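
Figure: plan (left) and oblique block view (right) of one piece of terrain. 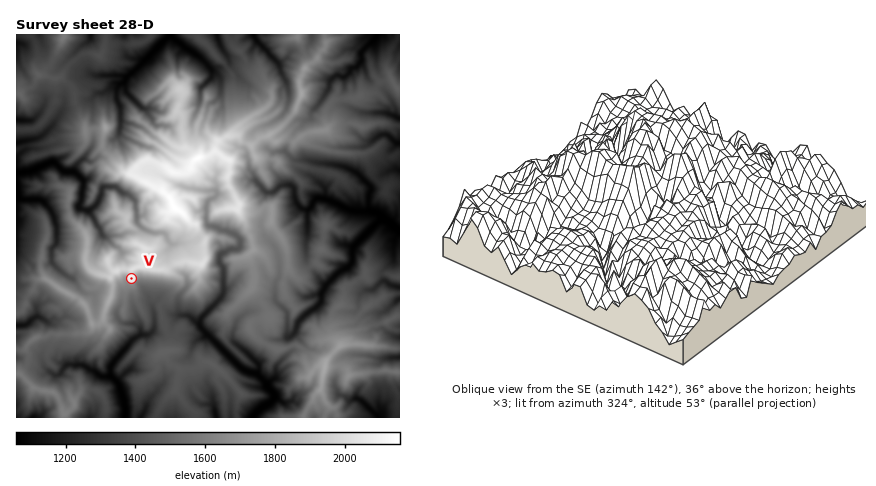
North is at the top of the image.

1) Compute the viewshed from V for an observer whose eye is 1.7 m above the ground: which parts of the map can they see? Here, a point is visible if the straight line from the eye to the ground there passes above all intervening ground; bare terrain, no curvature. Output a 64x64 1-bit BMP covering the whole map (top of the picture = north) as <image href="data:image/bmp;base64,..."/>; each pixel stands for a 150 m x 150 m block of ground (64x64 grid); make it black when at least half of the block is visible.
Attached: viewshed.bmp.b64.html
<image width="64" height="64" href="data:image/bmp;base64,Qk0+AgAAAAAAAD4AAAAoAAAAQAAAAEAAAAABAAEAAAAAAAACAAATCwAAEwsAAAIAAAAAAAAA////AAAAAAAAAEMAIB8AAAGBwQYgH4AAAUGBiCAMgAAAQ4CQLAjAAAAHAGAsHGAAAAEAcEg+IAAAABwwQ4egAAAADj5/B6AAAABHPvRD8AAAACZHzGPwAAAAJ4fcY/gAAAAf87m5/AAAAA/wY4DuAAAABfjnAP8AAADB8OYAfgAAAYX54mBYAAABjfDh4BwAAAG/wGBgAAAAAf/GMAAAAAAA/9IAAAAAAAD/yAAAAAAAAP/kAAAAAAAA//AAAAAAAADX4AAAAAAAAA8AAAAAAAAAAAAAAAAAAAAAAAAAAAAAAAAAAAAAAAAAAAAAAAAAAAAAAAAAAAAAAAAAAAAAAAAAAAAAAAAAAAAAAAAAAAAAAAAAAAAAAAAAAAAAAAAAAAAAAAAAAAAAAAAAAAAAAAAAAAAAAAAAAAAAAAAAAAAAAAAAAAAAAAAAAAAAAAAAAAAAAAAAAAAAAAAAAAAAAAAAAAAAAAAAAAAAAAAAAAAAAAAAAAAAAAAAAAAAAAAAAAAAAAAAAAAAAAAAAAAAAAAAAAAAAAAAAAAAAAAAAAAAAAAAAAAAAAAAAAAAAAAAAAAAAAAAAAAAAAAAAAAAAAAAAAAAAAAAAAAAAAAAAAAAAAAAAAAAAAAAAAAAAAAAAAAAAAAAAAAAAAAAAAAAAAAAAAAAAAAAAAAAAAAAAAAAAAAAAAAAAA=="/>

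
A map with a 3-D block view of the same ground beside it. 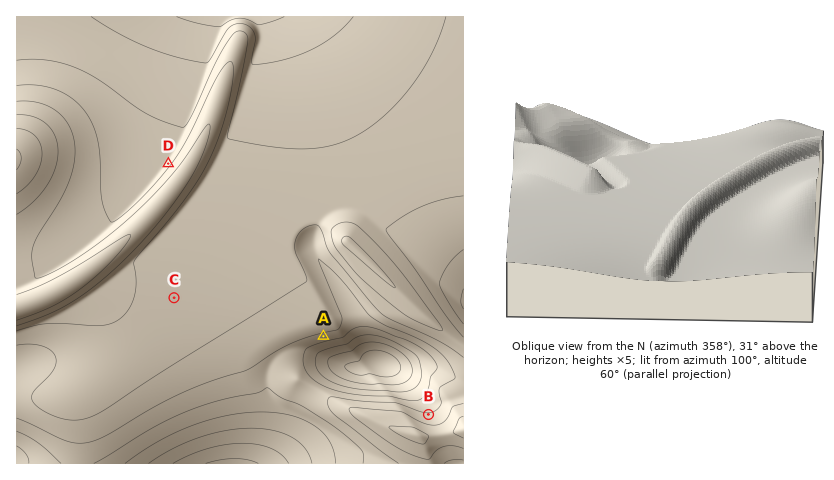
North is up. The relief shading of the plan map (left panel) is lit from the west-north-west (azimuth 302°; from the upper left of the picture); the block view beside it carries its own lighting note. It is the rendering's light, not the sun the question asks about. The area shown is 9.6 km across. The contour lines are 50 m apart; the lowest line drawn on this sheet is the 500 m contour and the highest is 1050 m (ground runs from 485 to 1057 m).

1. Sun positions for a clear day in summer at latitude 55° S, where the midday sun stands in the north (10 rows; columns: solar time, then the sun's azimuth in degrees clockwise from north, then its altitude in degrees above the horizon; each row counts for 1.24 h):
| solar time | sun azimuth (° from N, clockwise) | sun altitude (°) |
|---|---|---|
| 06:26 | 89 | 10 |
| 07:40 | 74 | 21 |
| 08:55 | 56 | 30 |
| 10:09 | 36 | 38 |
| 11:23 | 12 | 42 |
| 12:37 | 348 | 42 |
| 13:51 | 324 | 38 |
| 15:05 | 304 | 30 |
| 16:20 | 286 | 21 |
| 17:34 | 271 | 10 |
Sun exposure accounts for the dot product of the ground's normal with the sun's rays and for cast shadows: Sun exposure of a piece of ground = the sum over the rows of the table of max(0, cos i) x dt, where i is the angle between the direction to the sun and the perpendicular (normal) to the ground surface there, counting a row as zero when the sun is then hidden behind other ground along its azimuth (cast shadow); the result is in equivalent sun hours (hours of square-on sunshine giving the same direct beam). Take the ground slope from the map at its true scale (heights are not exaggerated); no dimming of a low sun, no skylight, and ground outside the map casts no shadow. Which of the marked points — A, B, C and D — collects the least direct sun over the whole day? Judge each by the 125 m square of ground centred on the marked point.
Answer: A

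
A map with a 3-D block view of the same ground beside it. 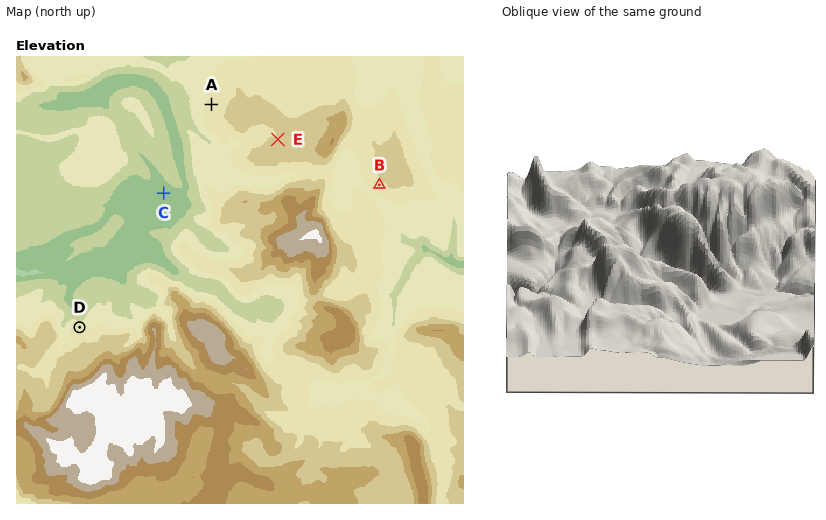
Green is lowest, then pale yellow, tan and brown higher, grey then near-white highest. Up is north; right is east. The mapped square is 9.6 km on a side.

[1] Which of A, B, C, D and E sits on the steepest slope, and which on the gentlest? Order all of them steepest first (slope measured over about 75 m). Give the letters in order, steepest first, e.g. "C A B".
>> D B A E C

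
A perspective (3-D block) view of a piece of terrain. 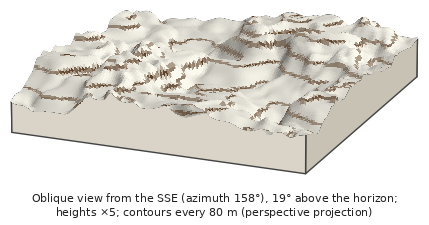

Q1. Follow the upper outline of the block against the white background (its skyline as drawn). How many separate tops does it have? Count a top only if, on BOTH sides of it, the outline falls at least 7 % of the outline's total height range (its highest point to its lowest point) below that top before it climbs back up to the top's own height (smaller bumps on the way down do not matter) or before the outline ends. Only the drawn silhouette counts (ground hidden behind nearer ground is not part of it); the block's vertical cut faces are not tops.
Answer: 3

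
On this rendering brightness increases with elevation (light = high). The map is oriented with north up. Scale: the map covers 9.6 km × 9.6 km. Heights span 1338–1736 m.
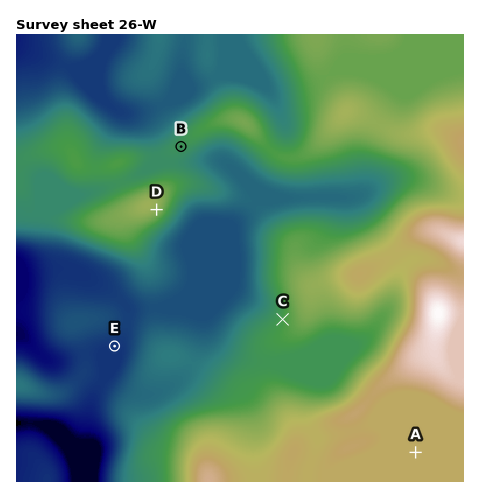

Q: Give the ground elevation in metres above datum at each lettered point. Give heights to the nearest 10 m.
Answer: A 1640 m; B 1500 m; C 1520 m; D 1570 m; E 1390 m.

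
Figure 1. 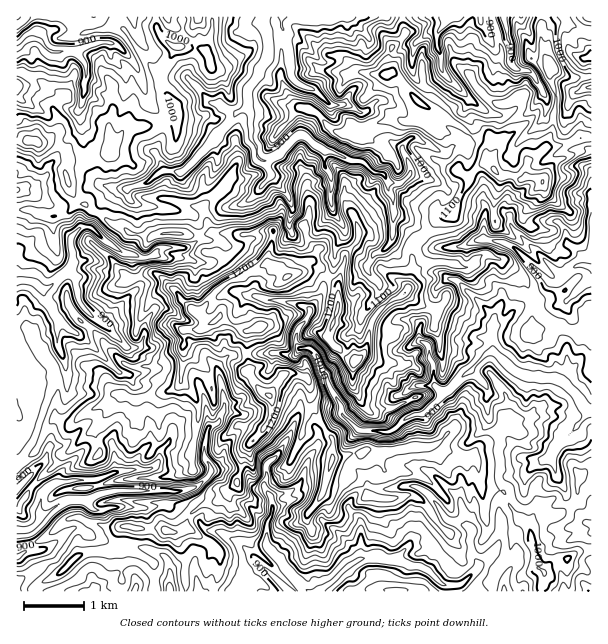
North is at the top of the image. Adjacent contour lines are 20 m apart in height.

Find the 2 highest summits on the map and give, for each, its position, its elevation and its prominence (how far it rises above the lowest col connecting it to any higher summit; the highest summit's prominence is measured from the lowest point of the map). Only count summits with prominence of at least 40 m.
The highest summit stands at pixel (260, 327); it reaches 1279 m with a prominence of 423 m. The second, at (270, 396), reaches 1264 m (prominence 70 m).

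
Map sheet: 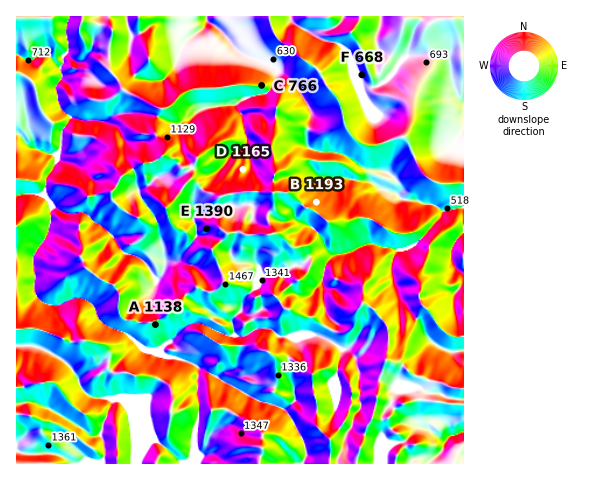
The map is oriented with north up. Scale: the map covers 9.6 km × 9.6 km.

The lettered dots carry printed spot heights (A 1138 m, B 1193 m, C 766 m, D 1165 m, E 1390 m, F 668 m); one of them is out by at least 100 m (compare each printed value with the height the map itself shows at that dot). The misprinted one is A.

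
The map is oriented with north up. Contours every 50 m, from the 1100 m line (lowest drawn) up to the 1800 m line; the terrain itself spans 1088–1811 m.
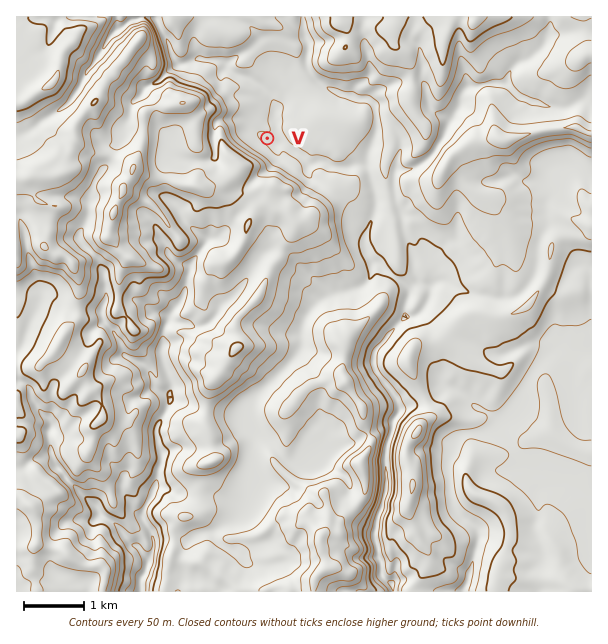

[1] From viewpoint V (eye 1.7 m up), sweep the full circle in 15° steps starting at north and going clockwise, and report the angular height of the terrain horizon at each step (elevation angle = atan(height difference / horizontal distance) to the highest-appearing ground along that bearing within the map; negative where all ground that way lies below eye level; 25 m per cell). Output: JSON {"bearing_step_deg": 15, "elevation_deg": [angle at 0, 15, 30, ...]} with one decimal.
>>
{"bearing_step_deg": 15, "elevation_deg": [3.6, 2.6, 5.5, 5.5, 3.9, 3.1, 2.7, 2.2, 0.8, 1.9, 8.2, 12.8, 14.2, 18.4, 22.4, 22.8, 21.4, 18.5, 14.7, 13.3, 13.2, 4.7, 3.8, 4.2]}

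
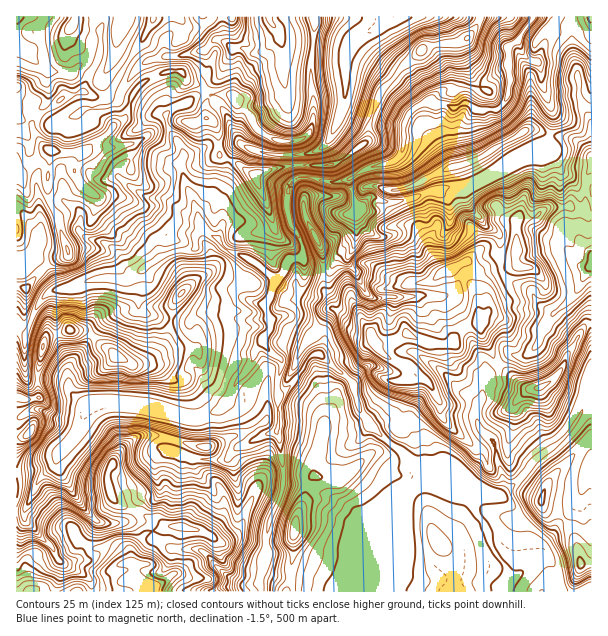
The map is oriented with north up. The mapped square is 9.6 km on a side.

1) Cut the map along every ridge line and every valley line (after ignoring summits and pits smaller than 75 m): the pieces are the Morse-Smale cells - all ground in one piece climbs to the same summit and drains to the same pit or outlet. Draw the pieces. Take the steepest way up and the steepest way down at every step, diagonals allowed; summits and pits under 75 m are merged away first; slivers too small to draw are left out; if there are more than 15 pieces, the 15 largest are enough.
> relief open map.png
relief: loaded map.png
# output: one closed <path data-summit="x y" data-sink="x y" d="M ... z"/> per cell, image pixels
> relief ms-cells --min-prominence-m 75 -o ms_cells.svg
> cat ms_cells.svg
<path data-summit="372 338" data-sink="533 17" d="M543 150l-18 4-25 16 6 15 0 18-8 8-16 6-12-8-6-14 0-8-15 0-11 5-10 0-29 10-15 0-9-4-6 0-14 15 1 23-2 12-4 4-9 1-10 16-4 2-10 0-9-3-6-10-12 1-7 14-7 6-5 17-6 9 5 14 11-3 15 2 12 6 16 14 0 7-5 9 35 30 6 26 8 13 15 15 15 10 13 16 5 4 12 1 63 25 7 0 2-2 4-12-10-36-16-19-2-17 6-12 0-6 5-7 1-9 11-9-5-5-13-27-3-52 2-5 6-4 29-6 2-2 0-43 2-3 14 0 13-10 15 0 3-2-4-12 0-24-6-12z"/><path data-summit="134 579" data-sink="533 17" d="M263 342l-7 6-4 15-16 18-8 20-10 9-17 8-10 2-39-12-30-5-18 0-14 3-4 4-8 22-18 21-5 12-17 15-12 27-3 4-7 1 1 80 243-1-1-10 7-26 2-30 15-37 0-24-3-24-3-6 0-53 5-13 0-8-10-6z"/><path data-summit="51 150" data-sink="533 17" d="M212 16l-57 0-11 23-14 18-23 40-12 0-12-6-20 6-13 12-9 5-9 8 0 4-6-5-10-2 0 205 10 10 12-31 12-11 22-4 24-10 32 2 19-15 21-12 11-3 12 0 5-4-2-7 8-11-4-15 22-25 6-12 3-14-9-7-3-26-3-6-9-7 0-9 5-12-9-9-12-4-5-5 10 2 9-3 5-5 6-14 0-4-20-19-5-2-5-6 8 2 8-2 9-4 3-4z"/><path data-summit="294 531" data-sink="533 17" d="M318 354l-6 1-5 5-15 24-14 11-1 39 3 6 3 24 0 24-15 37-2 30-7 26 1 10 126 1 17-44-1-50 1-4 15-12 2-11-22-23-15-10-15-15-8-13-6-26z"/><path data-summit="116 356" data-sink="533 17" d="M138 307l-4 5-12 0-12 6-13 12-27 35-2 22 4 6 14 13 3 2 15-5 18 0 30 5 39 12 10-2 17-8 10-9 8-20 16-18 4-15 8-7 7-14-2-8-23 1-25-7-20 0-12 9-10 0-32-8-6-2z"/><path data-summit="522 132" data-sink="533 17" d="M516 42l-8 6 2 39-2 9-4 8-6 5-12 1-9 0-10-7-15 5-6-4-11 0-9-2-9 4-13 16 0 19-1 9-5 8-8 5-21 5-20 12 6 23 4 5 10-10 6 0 9 4 15 0 29-10 10 0 11-5 22-1 17-8 28-20 28-9 6-14 3-22-11-26-2-22-4-4-9-3z"/><path data-summit="134 579" data-sink="533 17" d="M570 16l-90 0-2 8-13 16-7 3-14 0-19 5-18 14-27 30-7 22 19 8 12 2 4-8 9-10 9-4 9 2 11 0 6 4 15-5 10 7 21-1 8-10 4-12-2-39 8-6 7 12 17 11 1 16 5 10 32-1 0-12-6-24z"/><path data-summit="540 387" data-sink="533 17" d="M422 472l-2 1-2 9-11 8-5 8 1 50-17 39 1 5 173-1-2-18-6-10-9-7-7 2-17 16-9 2-20-33-2-10-14-26-2-10-13-9-28-10z"/><path data-summit="51 150" data-sink="269 17" d="M269 16l-56 0-4 6-9 4-8 2-7-3-1 2 5 5 5 2 20 19-6 18-8 7-13 2 14 6 9 10 23 0 3 6 16 15 2 9 7 7 17 7 21 0 9-6 5-12 0-30-3-23 3-22-2-3-18 0-11-2z"/><path data-summit="372 338" data-sink="591 264" d="M564 206l-18 2-13 10-14 0-2 3 0 43-2 2-24 5-11 5-2 12 3 45 17 31 11-9 18 0 11-11 3-11 11-18 19-16 6-8 9-19 6-6 0-12-26-26z"/><path data-summit="51 150" data-sink="17 17" d="M153 16l-136 0-1 101 16 9 0-4 9-8 9-5 16-13 6 0 11-5 12 6 12 0 23-40 14-18 10-21z"/><path data-summit="540 387" data-sink="533 17" d="M591 324l-9 6-10 18-4 5-4 13-8 11-17 11-17-2-22-20-12 8-1 9-5 7 0 6-6 12 0 12 4 8 13 13 3 8 0 7 8 24-4 14 13-8 29-32 16-10 10-10 24-38z"/><path data-summit="542 500" data-sink="533 17" d="M572 430l-14 14-16 10-18 20-23 20-16-1-57-24-12-1 9 7 34 13 13 9 2 10 14 26 0 6 6 13 12 15 2 6 2 3 6 0 24-21 2-10 11-11 3-7 18-18 6-11 4-18 8-10 0-18-3-6z"/><path data-summit="182 293" data-sink="533 17" d="M203 229l-7 5 0 12-2 2-26 5-21 12-8 8 0 36 8 5 32 8 10 0 12-9 20 0 25 7 23-1-4-14 6-9 5-17-24-19-25-10-9-12z"/><path data-summit="51 150" data-sink="383 17" d="M324 46l-11 1-3 22 3 23 0 30-5 12-9 6-21 0-17-7-7-7-2-9-16-15-3-6-18-2-5 2-5 11 0 9 9 7 3 6 1 23 6 6 4 2 8-13 7-2 12 6 21 5 23-2 0 10 25 2 14-3 29-22 1-15 5-10-29-11 0-43 4-11z"/>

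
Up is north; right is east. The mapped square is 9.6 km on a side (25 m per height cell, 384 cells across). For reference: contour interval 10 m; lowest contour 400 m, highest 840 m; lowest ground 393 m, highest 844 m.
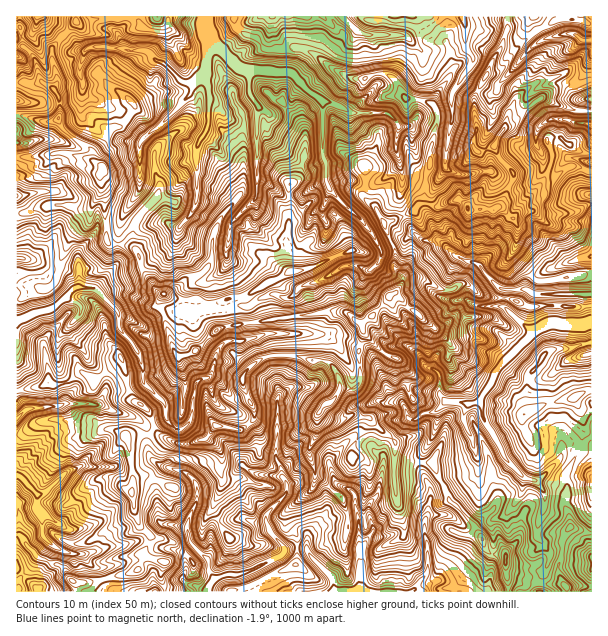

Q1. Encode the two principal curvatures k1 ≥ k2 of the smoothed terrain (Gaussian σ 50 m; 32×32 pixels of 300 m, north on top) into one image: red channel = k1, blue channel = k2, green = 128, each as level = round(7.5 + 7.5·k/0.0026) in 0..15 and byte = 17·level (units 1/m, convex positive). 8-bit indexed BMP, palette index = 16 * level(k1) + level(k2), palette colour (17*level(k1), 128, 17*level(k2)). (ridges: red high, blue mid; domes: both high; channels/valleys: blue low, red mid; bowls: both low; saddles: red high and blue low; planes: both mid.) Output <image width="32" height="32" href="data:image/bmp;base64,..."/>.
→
<image width="32" height="32" href="data:image/bmp;base64,Qk02CAAAAAAAADYEAAAoAAAAIAAAACAAAAABAAgAAAAAAAAEAAATCwAAEwsAAAABAAAAAAAAAIAAABGAAAAigAAAM4AAAESAAABVgAAAZoAAAHeAAACIgAAAmYAAAKqAAAC7gAAAzIAAAN2AAADugAAA/4AAAACAEQARgBEAIoARADOAEQBEgBEAVYARAGaAEQB3gBEAiIARAJmAEQCqgBEAu4ARAMyAEQDdgBEA7oARAP+AEQAAgCIAEYAiACKAIgAzgCIARIAiAFWAIgBmgCIAd4AiAIiAIgCZgCIAqoAiALuAIgDMgCIA3YAiAO6AIgD/gCIAAIAzABGAMwAigDMAM4AzAESAMwBVgDMAZoAzAHeAMwCIgDMAmYAzAKqAMwC7gDMAzIAzAN2AMwDugDMA/4AzAACARAARgEQAIoBEADOARABEgEQAVYBEAGaARAB3gEQAiIBEAJmARACqgEQAu4BEAMyARADdgEQA7oBEAP+ARAAAgFUAEYBVACKAVQAzgFUARIBVAFWAVQBmgFUAd4BVAIiAVQCZgFUAqoBVALuAVQDMgFUA3YBVAO6AVQD/gFUAAIBmABGAZgAigGYAM4BmAESAZgBVgGYAZoBmAHeAZgCIgGYAmYBmAKqAZgC7gGYAzIBmAN2AZgDugGYA/4BmAACAdwARgHcAIoB3ADOAdwBEgHcAVYB3AGaAdwB3gHcAiIB3AJmAdwCqgHcAu4B3AMyAdwDdgHcA7oB3AP+AdwAAgIgAEYCIACKAiAAzgIgARICIAFWAiABmgIgAd4CIAIiAiACZgIgAqoCIALuAiADMgIgA3YCIAO6AiAD/gIgAAICZABGAmQAigJkAM4CZAESAmQBVgJkAZoCZAHeAmQCIgJkAmYCZAKqAmQC7gJkAzICZAN2AmQDugJkA/4CZAACAqgARgKoAIoCqADOAqgBEgKoAVYCqAGaAqgB3gKoAiICqAJmAqgCqgKoAu4CqAMyAqgDdgKoA7oCqAP+AqgAAgLsAEYC7ACKAuwAzgLsARIC7AFWAuwBmgLsAd4C7AIiAuwCZgLsAqoC7ALuAuwDMgLsA3YC7AO6AuwD/gLsAAIDMABGAzAAigMwAM4DMAESAzABVgMwAZoDMAHeAzACIgMwAmYDMAKqAzAC7gMwAzIDMAN2AzADugMwA/4DMAACA3QARgN0AIoDdADOA3QBEgN0AVYDdAGaA3QB3gN0AiIDdAJmA3QCqgN0Au4DdAMyA3QDdgN0A7oDdAP+A3QAAgO4AEYDuACKA7gAzgO4ARIDuAFWA7gBmgO4Ad4DuAIiA7gCZgO4AqoDuALuA7gDMgO4A3YDuAO6A7gD/gO4AAID/ABGA/wAigP8AM4D/AESA/wBVgP8AZoD/AHeA/wCIgP8AmYD/AKqA/wC7gP8AzID/AN2A/wDugP8A/4D/ALZ0tee3ppWUxJOTxMTHp4e4k7WUhZWDppeGhNanpcm1lsfWhJSlt6Xp1KHFlICz2KKE1bKXl6Onh4aU15aVtobGo7HElIWVprWwsMe42KHEk6flkde3oqaGp8XHhYW3hciis4SVlrfEspDlxaaTs6aEhvWwpMaByLbHlYWVlrimtoLHlod114THkNaWhKTCx4V04aK4yIKjxZWmhaeEpnW1k5a3hqbIhbjGkbeWxeKz5sOg1KO3hbWXdZeXp5SohYWngKS1pbamo5Clx7SxkJP2kcjGoqeEx3aFp5STlKeFhpe3paOlt4SUpJTFcuiQlPaCuKejpqTHhoPVgqiXlae3hpenpaanpvX09aLWxKDW5XSThcfXxdSXw5GXqIeGl8PYt6e3lpTVoMD25sP4gKb5trXX1IDQs7TUk6iXdneXkYCBopGl59SA8PWiteeAp8b3kYCRsPeQkpKmqJenp6fG2Malt4XTkKbhsLT4dIKDgbPm15Kz07DHlnKnpoaXp3TGg8eUt9KSttXCoublhJXW9pPUo/igsNa3k4TIloSFhNijpJf4kITox9Wgo6bXx5aFldPxsLCw6JOlhITZ1sOkyLOFt7Dikud2xfXUsZKDhHWF1sPT0veEo5LGg5N0hIOBxJHnkJPmpXeGhJS219fHxufWxdP4pOXx4ZDWtcW1uLiSo6GjtdX4paamt7WTgpWXpJPp14Ow0PPj4ZGRgoKol7eUppWW1YS2pZSGlrfWsZDWgKP3paXGxaDGpcXX2IOFt3OWk8aWhYXGkaaXlpXF9uDzwNSVloCAs/eFhoODhpaWpLXGt5iFhMewx5aXlrWT57Dwk7KCpJWU5ZWTlqaWl3Wns5W2hZOQp/LRpKa3s8DlgPekxpSUt6TXpNa2pqa4t5W2lpLHt7OD5+CAx7X08JD3ppW31ubXx6anlZXGlJNzlrinkramxJOX+aDE1sGA1qaXhLeDx7WFtoWndYSGl5WmyLeB1ZWUhJfnkMi3xYC4uKeix7HAoZLXpqW2xcO3taa3lYHnp4SVlteQpqfU0dantcGlwZTo1nSUtJXFpZPEpYS2lJDlx4Knx4KGqNPhhLfpsJXkgebDxpHW1sPGteeEh4a32JDGk5XXknO3tMJxoJDUgveA94LXxoDQ8oR11nSWl7iXpoSlprWz6KWCk5XT9+fV1YD2cre156WRx7a3kriXl6aUlIW3lKWEg4Wn5/fVt2SmosTFs7amtraxtKaSybeVg6LHhaaVpZWFt8Z1hZWVhoe3cPaSs6a0xealtpOwsJOExsaFhabHp6iXh5WFhYWWl5aVtLayobKw1oSmyba1uLbXlIWmt5aGh5eWo8bGtpeHlYaV15XW0+c="/>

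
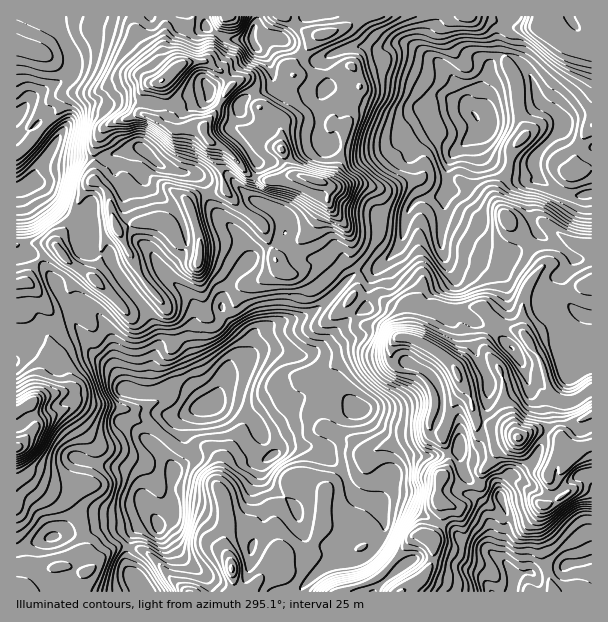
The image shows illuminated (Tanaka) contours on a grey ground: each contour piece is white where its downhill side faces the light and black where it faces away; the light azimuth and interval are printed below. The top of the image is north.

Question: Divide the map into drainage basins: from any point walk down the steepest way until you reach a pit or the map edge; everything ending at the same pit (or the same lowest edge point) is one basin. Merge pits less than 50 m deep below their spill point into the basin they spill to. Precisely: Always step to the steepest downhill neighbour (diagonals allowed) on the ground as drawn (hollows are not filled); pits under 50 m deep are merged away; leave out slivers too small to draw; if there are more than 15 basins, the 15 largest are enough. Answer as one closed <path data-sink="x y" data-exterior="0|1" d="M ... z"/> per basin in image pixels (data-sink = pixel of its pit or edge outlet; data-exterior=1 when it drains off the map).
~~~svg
<path data-sink="476 116" data-exterior="0" d="M591 16l-304 0 13 14 16 6-26 32-1 3 3 4-6 6-6 15-13 18-8-7-5-17-9-10-9 2-8 8-10 18-14 20 4 12 20 12-6 10 0 12 4 15-32 9-6 6 6 17-24 9 5 9 7 7 16 2 2 3-2 19 4 18 2 21 6 9 9 1 13-8 6-18 7-9 13-2 20-13-1-9 17-13 19-19 6-13 10-13 3 8 17 21 3 12-2 20 6 7 4 9-2 9-9 12-1 8 12 16 23 4 15 9-7 13 1 13 9 7 16 3 11 10 6 13 0 12-4 11 0 7 7 6 8 0-1 9 4 11 0 15-6 10 20 10 18-1 2-15 11-10 5-12 33-17 9 0 17 6 3 3-1 9-11 21 0 8 12 17 32-17z"/><path data-sink="210 405" data-exterior="0" d="M329 202l-5 5-11 21-19 19-17 13 1 9-20 13-13 2-7 9-6 18-13 8-9-1-6-9-2-21-4-18 2-19-2-3-16-2-7-7-6-12-7-5-28 1-16 7 21 43 11 14-18 15-9 5-33-31-7-4-18 26-12 6-9-1-2 15 8 24 0 9 6-1 8 7 4 14 0 16-6 5-21 5-13 8 6 11 2 10-20 23 1 143 6 0 16-18 17-8 7-1 18 7 7 0-4-5 1-27-7-25-15-17-28-14-15-17 1-3 6 10 23 12 15 1 20-4 9-34-20-32-6-7-4 0 13-8 49 7 9 11 20 8 22 20 12 3 14-5 13 9 2 4-1 27 7 17 2 24 26-1 17 9 8 13 0 10-21 24-4 8 0 2 92 0 3-3 18-5 12-6 8-6 31-37 7 0 10 4 9-20 0-15-4-9 1-12 9-16 0-15-4-11 0-7-14-8 0-7 4-11 0-12-6-13-6-7-9-4-12-2-9-7-1-13 7-12-15-10-23-4-11-13-1-8 8-12 4-12-4-9-6-7 2-20-3-12-17-21z"/><path data-sink="158 525" data-exterior="0" d="M83 402l-6 0-13 8 4 0 6 7 20 32-9 34-28 4-12-3-16-10-3 0 13 13 24 11 15 17 7 25-1 27 5 4 21-21 6-3 13 0 14 3 9 6 14 17 20 19 48 0-2-26-8-17 2-37-3-15-6-11 1-27-2-4-13-9-14 5-12-3-22-20-20-8-9-11-36-5z"/><path data-sink="513 578" data-exterior="0" d="M540 432l-13 1-29 15-5 13-11 10-2 15-18 1-22-8-2 16 4 9 0 15-9 17-1 28-8 12-20 16 188-1 0-111-4 0-25 16-3 0-12-17 0-8 11-21 1-9-3-3z"/><path data-sink="29 185" data-exterior="0" d="M141 76l-27 6-18 10-15 0-13 4-8 14-20 22-19 19-5 2 1 130 7 0 4-4 4-12 24-21 4-9 13-16 12-32 9-9 0-30 9-21 13-8 22-7 14 2 7 5 5-4 4-6 0-12-5-15-2-2-11 0z"/><path data-sink="146 152" data-exterior="0" d="M143 114l-36 12-4 3-9 21 0 30 14 12 7 33 2 4 3 0 14-6 28-1 11 7 21-7-6-19 9-7 29-7-4-15 0-12 6-10-18-10-5-7-2-8-15 0-12 3z"/><path data-sink="17 117" data-exterior="1" d="M105 26l-40 2-6 3-18 21-25-5 1 105 4-1 19-19 20-22 8-14 13-4 15 0 18-10 21-6 6 0 14 8 6-2 3-4-33-44z"/><path data-sink="255 47" data-exterior="0" d="M285 16l-58 0-15 25-1 12-5 7 9 8 7 4 9 13 14-5 9 10 5 17 7 7 6-6 14-27 6-6-3-4 1-3 26-32-16-6z"/><path data-sink="210 92" data-exterior="0" d="M206 61l-20 1-10 6-14 13 6 18 0 12-6 11 9 6 6 2 11-3 16 0 28-41-10-14z"/><path data-sink="146 591" data-exterior="1" d="M129 547l-13 0-6 3-23 22-9 4-6 6-2 9 116 0-20-18-14-17-9-6z"/>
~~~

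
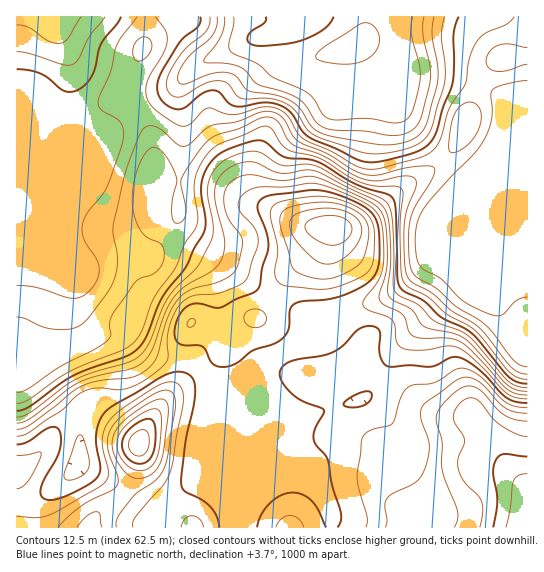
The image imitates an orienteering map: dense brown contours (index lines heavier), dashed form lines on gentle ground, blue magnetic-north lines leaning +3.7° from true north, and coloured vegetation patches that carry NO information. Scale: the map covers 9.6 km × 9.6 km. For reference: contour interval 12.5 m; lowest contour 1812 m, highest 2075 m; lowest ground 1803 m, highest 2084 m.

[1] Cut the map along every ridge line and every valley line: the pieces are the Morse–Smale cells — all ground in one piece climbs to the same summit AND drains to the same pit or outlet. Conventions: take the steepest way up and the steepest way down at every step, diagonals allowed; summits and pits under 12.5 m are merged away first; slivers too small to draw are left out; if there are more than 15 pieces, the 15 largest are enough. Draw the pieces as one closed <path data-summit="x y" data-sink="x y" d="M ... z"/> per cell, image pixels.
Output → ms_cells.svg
<path data-summit="333 229" data-sink="303 17" d="M281 32l-32 8-46 21-20 18-4 10 0 10 5 24-5 52 0 42-11 16 17 11 41 21 25 22 5 11 0 19-29 26-8 14-16 14 16 24 10 11 4 8 1 9 2-17 23-40 8-7 38-19 17-21 22-8-13-44 1-38 14-1 17-7 39-33 31-19 10-8-38-42-18-30-37 4-28-12-33-8-6-6-4-14-2-12z"/><path data-summit="139 443" data-sink="57 17" d="M145 16l-129 1 0 333 13 2 14 7 25 34 10 10 16 1 45 39 16-29 14-19 32-24-12-12-24-2-16-6-26-20-18 2-14-5-14-17-4-34-9-12 7 3 8 0 24-11 18-4 26 4 6-4 15-20-12-12-5-15 0-17 2-12-1-36-7-16-20-32 4-16 15-32z"/><path data-summit="527 527" data-sink="303 17" d="M343 312l-21 7-17 21-38 19-8 7-23 40-3 27-2 6 44 24 32 13 9 9 13 24 4 19 194 0 0-38-20-24-14-25-18-26-5-2-7 3-17 0-9-3-18-9-14-13-15-10-27-13-9 0 9-14 2-12-14-16z"/><path data-summit="527 527" data-sink="525 142" d="M489 183l-3 0-47 39-8 16-2 20-2 5-22 22-24 15-24 7-13 6 7 13 14 16-2 12-9 14 9 0 27 13 15 10 14 13 18 9 9 3 17 0 10-3 15 20 16 29 21 25 2 6 1-151-7-4-13-16-24-37 0-7 26-27 18-12-19-37-11-13z"/><path data-summit="139 443" data-sink="303 17" d="M23 351l-7 0 1 177 12-1 0-12 4-10 36-29 10-12 43 25 37 31 19-25 41-33 13-24 1-24-4-8-10-11-17-23-33 23-14 19-16 29-45-39-16-1-10-10-25-34z"/><path data-summit="139 443" data-sink="303 17" d="M395 16l-249 0-2 29-15 32-4 16 20 32 7 16 1 36-2 12 0 17 8 19 7 7 3 0 10-15 0-42 5-40-5-46 4-10 12-12 54-27 25-5 11-6-6 6-2 6 6 26 6 6 33 8 28 12 37-4 6-8 6-23z"/><path data-summit="333 229" data-sink="57 17" d="M169 233l-22 24-26-4-18 4-24 11-12-1 6 10 3 30 4 10 11 11 14 5 18-2 26 20 16 6 24 2 13 13 17-15 8-14 29-26 0-19-5-11-25-22-41-21z"/><path data-summit="333 229" data-sink="525 142" d="M443 161l-41 27-39 33-17 7-14 1-1 38 14 45 36-12 24-15 22-22 2-5 2-20 8-16 38-31-10-6z"/><path data-summit="503 58" data-sink="303 17" d="M527 16l-130 0 2 42-6 21 9-3 40 1 20 3 16 5 11-18 12-8 27-4z"/><path data-summit="290 527" data-sink="303 17" d="M233 440l-4 2-8 15-1 10 15 30 3 31 94-1-3-18-13-24-9-9-32-13z"/><path data-summit="90 527" data-sink="303 17" d="M79 464l-10 12-36 29-4 10 1 13 129-1 1-6-38-32z"/><path data-summit="466 123" data-sink="525 142" d="M479 85l-15 44-8 16-13 16 31 30 4 0 22-26 24-23-3-17-6-16-18-16z"/><path data-summit="466 123" data-sink="303 17" d="M419 76l-21 1-5 4-5 9 17 29 38 41 13-15 8-16 15-43-24-7z"/><path data-summit="193 527" data-sink="303 17" d="M219 460l-9 11-15 9-20 18-12 16-4 9 0 5 78-1-2-30-14-26z"/><path data-summit="139 443" data-sink="525 142" d="M527 240l-17 11-26 27 0 7 11 17 17 25 14 14 2 0z"/>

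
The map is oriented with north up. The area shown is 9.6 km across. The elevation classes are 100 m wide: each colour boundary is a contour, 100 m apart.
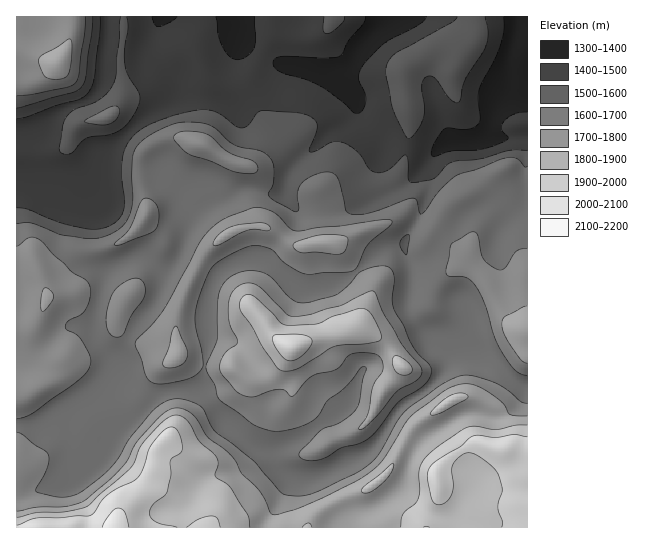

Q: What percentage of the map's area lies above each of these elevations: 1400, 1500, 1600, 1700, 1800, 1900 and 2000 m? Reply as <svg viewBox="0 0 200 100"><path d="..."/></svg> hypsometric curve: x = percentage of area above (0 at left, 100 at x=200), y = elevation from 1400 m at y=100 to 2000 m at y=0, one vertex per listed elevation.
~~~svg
<svg viewBox="0 0 200 100"><path d="M191 100l-33-17-19-16-56-17-41-17-20-16-14-17"/></svg>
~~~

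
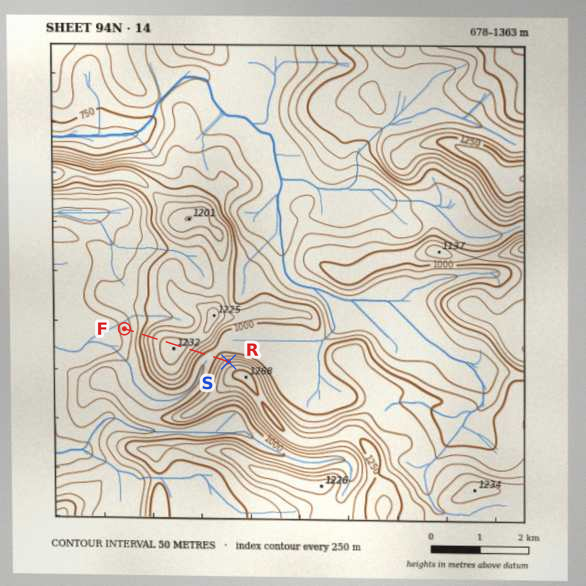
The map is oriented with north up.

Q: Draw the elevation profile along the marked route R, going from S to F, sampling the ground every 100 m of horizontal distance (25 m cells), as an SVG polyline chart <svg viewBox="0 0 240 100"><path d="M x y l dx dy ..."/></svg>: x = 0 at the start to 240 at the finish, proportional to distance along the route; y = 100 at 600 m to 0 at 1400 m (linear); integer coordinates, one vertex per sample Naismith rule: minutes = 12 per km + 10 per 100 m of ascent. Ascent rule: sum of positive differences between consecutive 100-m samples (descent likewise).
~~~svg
<svg viewBox="0 0 240 100"><path d="M0 33l11 5 11 7 10 6 11 3 11-2 11-6 11-8 10-7 11-6 11-3 11-1 11 0 10 1 11 2 11 3 11 3 11 6 10 8 11 8 11 7 11 4 11 3 2 0"/></svg>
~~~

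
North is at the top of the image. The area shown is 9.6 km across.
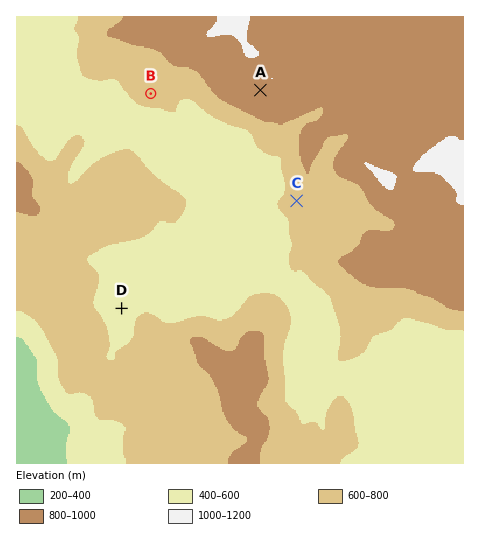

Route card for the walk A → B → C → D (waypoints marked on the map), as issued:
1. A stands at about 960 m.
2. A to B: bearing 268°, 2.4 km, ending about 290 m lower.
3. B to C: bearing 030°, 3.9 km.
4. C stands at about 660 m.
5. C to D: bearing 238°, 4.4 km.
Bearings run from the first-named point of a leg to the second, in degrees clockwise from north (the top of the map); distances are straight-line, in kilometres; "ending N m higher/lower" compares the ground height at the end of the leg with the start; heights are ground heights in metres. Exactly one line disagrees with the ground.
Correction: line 3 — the bearing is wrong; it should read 126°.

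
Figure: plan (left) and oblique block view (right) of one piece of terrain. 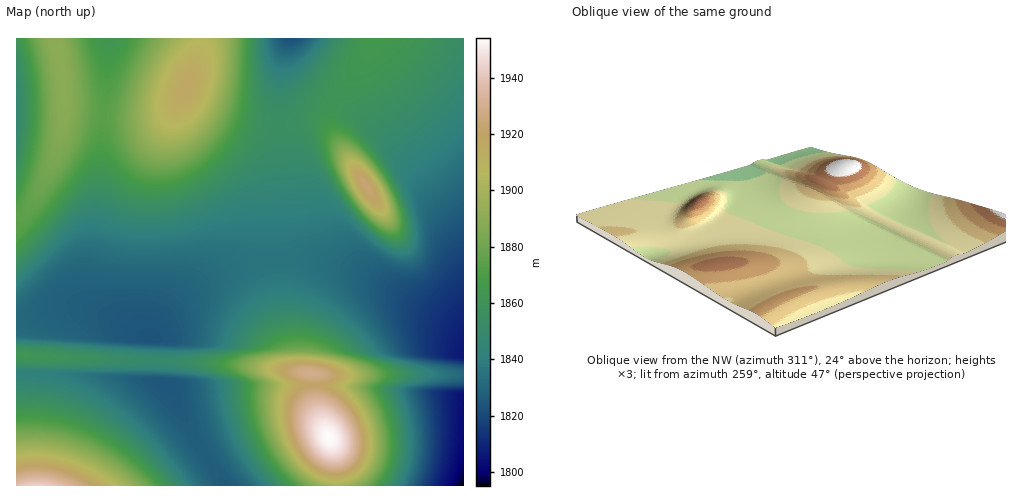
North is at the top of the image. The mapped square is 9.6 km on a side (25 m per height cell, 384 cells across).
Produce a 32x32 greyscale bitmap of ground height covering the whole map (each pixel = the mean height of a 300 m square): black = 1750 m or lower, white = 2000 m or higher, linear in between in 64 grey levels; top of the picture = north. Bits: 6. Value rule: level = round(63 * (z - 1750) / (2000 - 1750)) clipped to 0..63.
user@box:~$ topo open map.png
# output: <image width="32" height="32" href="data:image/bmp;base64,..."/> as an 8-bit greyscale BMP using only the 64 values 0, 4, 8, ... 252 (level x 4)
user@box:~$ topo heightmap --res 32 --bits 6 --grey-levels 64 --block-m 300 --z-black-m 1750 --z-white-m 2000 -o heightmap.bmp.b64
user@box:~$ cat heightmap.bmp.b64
<image width="32" height="32" href="data:image/bmp;base64,Qk02CAAAAAAAADYEAAAoAAAAIAAAACAAAAABAAgAAAAAAAAEAAATCwAAEwsAAAABAAAAAAAAAAAAAAEBAQACAgIAAwMDAAQEBAAFBQUABgYGAAcHBwAICAgACQkJAAoKCgALCwsADAwMAA0NDQAODg4ADw8PABAQEAAREREAEhISABMTEwAUFBQAFRUVABYWFgAXFxcAGBgYABkZGQAaGhoAGxsbABwcHAAdHR0AHh4eAB8fHwAgICAAISEhACIiIgAjIyMAJCQkACUlJQAmJiYAJycnACgoKAApKSkAKioqACsrKwAsLCwALS0tAC4uLgAvLy8AMDAwADExMQAyMjIAMzMzADQ0NAA1NTUANjY2ADc3NwA4ODgAOTk5ADo6OgA7OzsAPDw8AD09PQA+Pj4APz8/AEBAQABBQUEAQkJCAENDQwBEREQARUVFAEZGRgBHR0cASEhIAElJSQBKSkoAS0tLAExMTABNTU0ATk5OAE9PTwBQUFAAUVFRAFJSUgBTU1MAVFRUAFVVVQBWVlYAV1dXAFhYWABZWVkAWlpaAFtbWwBcXFwAXV1dAF5eXgBfX18AYGBgAGFhYQBiYmIAY2NjAGRkZABlZWUAZmZmAGdnZwBoaGgAaWlpAGpqagBra2sAbGxsAG1tbQBubm4Ab29vAHBwcABxcXEAcnJyAHNzcwB0dHQAdXV1AHZ2dgB3d3cAeHh4AHl5eQB6enoAe3t7AHx8fAB9fX0Afn5+AH9/fwCAgIAAgYGBAIKCggCDg4MAhISEAIWFhQCGhoYAh4eHAIiIiACJiYkAioqKAIuLiwCMjIwAjY2NAI6OjgCPj48AkJCQAJGRkQCSkpIAk5OTAJSUlACVlZUAlpaWAJeXlwCYmJgAmZmZAJqamgCbm5sAnJycAJ2dnQCenp4An5+fAKCgoAChoaEAoqKiAKOjowCkpKQApaWlAKampgCnp6cAqKioAKmpqQCqqqoAq6urAKysrACtra0Arq6uAK+vrwCwsLAAsbGxALKysgCzs7MAtLS0ALW1tQC2trYAt7e3ALi4uAC5ubkAurq6ALu7uwC8vLwAvb29AL6+vgC/v78AwMDAAMHBwQDCwsIAw8PDAMTExADFxcUAxsbGAMfHxwDIyMgAycnJAMrKygDLy8sAzMzMAM3NzQDOzs4Az8/PANDQ0ADR0dEA0tLSANPT0wDU1NQA1dXVANbW1gDX19cA2NjYANnZ2QDa2toA29vbANzc3ADd3d0A3t7eAN/f3wDg4OAA4eHhAOLi4gDj4+MA5OTkAOXl5QDm5uYA5+fnAOjo6ADp6ekA6urqAOvr6wDs7OwA7e3tAO7u7gDv7+8A8PDwAPHx8QDy8vIA8/PzAPT09AD19fUA9vb2APf39wD4+PgA+fn5APr6+gD7+/sA/Pz8AP39/QD+/v4A////ALi8uLSspJyUiHxwYFhQTFBUXGh4jJigoJSEcGBQRDgwqKyopJyYkIR8cGRYUExQVFxoeIygsLi0qJB8ZFRIPDSYmJiUkIiAeGxkXFRQTFBYYHCEmLDAyMSwmIBoWEg8NIiIiISAfHRsZFxUUExQVFxoeJCkuMjMxLCYgGhYSEA4fHx8eHRwaGBcVFBMTFBUYHCAlKi8yMi8rJR8aFRIQDhwcHBsaGRgWFRQTExMUFhkdISYrLjAvLSgjHRgVEg8OGhoZGRgXFhUUExMTExQWGR0hJiksLSwpJSAbFxQREA4YGBcXFhYVFBQTExMUFRgaHiImKSssKygkIR0aFxUUExkZGRkZGBgYGBgYGBkaHB8iJSgrLCsqJyMgHBoXFRQTHBsbGxoZGRgYFxcXGBgaHB4gIiMkIyEeGxgWFBIQDw8WFhYVFRQUExMTExMUFRYYGhwdHh4dHBoYFhQSERAPDxQUFBQTExMTExMTExQUFhcYGhsbGxoZGBYUExIREBAPFBQUFBMTExMTExMTFBQVFhcYGRkZGBcWFRQTEhEQEA8VFBQUExMTExMTExQUFBUWFhcXFxcWFhUUExMSEREQEBYVFBQUFBQUFBQUFBQUFRUWFhYWFhYVFBQTExISEREQGBYVFBQUFBQUFBQUFRUVFRUWFhYVFRUUFBQTFBMSEREbGBYVFRUVFRUVFRUVFRUVFhYWFhUVFRUUFBUXFRMSER0bGBcWFhYWFhYWFhYWFhYWFhYWFhYVFRUXGxsXFBMSHx0bGBcXFxcYGBgXFxcWFhYWFhYWFhYWGB0iHhcUExMfHx0aGRgYGRkZGRkYGBcXFxcXFxcXFxgdJSYeFxQUEx8gHxwaGRoaGxsbGxoZGRgYGBgYFxcYHCUqJhsWFRQUHiAgHhwbGxwdHh4dHBsaGRkYGBgYGBohKiohGRYWFRQdICEgHhwdHh8gICAeHRwaGhkZGRkZHSUpJBwYFxYWFRwfIiEfHh4fISIjIiEfHRwaGhoaGhsfJSQeGRgXFxYWGx8iIiAfHyAiJCUlJCIfHRsaGhoaHB8hHhsZGRgYFxYaHiIjIR8fISMlJycmJCEeHBsaGhscHh0bGhoZGRgYFxoeIiMiIB8hIyYoKSgmIx8dGxoaGxwcHBsbGhoZGRgYGh4iIyIgHyAjJigpKSckIB0bGhobGxwcHBsbGhoZGRgaHiIjIiAfICIlKCkqKCUhHRoZGRobHBwcHBsbGxoZGRsfIiMhHx4fISQnKSopJiIdGRcXGBobHBwcHBwbGhoZHCAjIyEeHR4gIyUoKSgmIh0ZFhUXGRscHR0cHBwbGhodISMjIB4dHR8hJCYnJyYiHhgVExQXGRsdHR0cHBsbGg="/>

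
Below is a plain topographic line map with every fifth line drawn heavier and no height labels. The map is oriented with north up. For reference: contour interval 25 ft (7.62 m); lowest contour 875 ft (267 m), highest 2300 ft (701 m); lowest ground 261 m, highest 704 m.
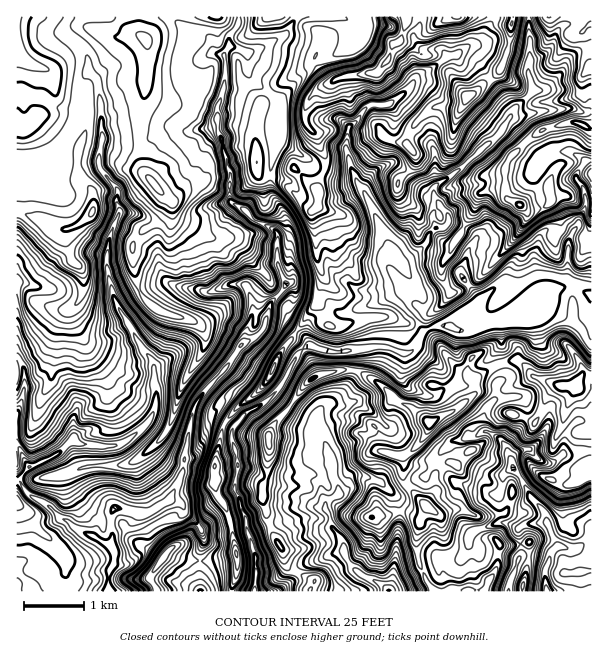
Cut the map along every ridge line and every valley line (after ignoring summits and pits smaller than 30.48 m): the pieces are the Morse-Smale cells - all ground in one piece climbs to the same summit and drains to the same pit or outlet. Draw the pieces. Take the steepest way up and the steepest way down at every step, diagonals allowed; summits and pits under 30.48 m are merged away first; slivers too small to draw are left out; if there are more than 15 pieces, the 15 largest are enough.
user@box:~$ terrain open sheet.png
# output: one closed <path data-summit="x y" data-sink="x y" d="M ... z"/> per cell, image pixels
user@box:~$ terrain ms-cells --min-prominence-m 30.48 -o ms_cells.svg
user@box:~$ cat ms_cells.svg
<path data-summit="153 183" data-sink="108 591" d="M239 16l-170 0-5 10 2 7 16 14 6 12 2 13-10 12-4 38-18 30-11 12-17 8-14-1 0 185 6 7 3 14-1 18-8 18 0 33 13 20 4 0 20-9 19-17 6 4 21 2 20-1 16-11 17-18 5-21-3-11 0-19-18-26-18-31 2-7 20-11 24-7 25 6 9 0 6 3 8 0 16-8 15 0 5 6 5 13-1 15 14 2 6-20 14-15-9-22 0-30-4-4-18-7-10-12-15-9 0-28-2-5-5-25-6-15 0-21 7-20 0-34 5-6 0-9 9-14z"/><path data-summit="458 17" data-sink="108 591" d="M494 16l-254 1-2 7-9 14 0 9-5 6 2 19-2 15-7 20 0 21 6 15 5 25 2 5 0 28 15 9 10 12 18 7 4 4 0 30 9 22-14 15-6 15 1 4 17 3 15 10 12 14 19 6 14 0 36-6 27 8 9-7 5-12 8-7 15-3 12 5 15 0 41-16 14-12-2-6-15-14-8 1-22 18-1-4-14-16-4-9 4-8 4-12 8-15-8-8-20-8 0-6-6-6-9-17 3-6-2-34-5-8-30-14-3-4 0-12-6-10 14-10 18-21 10-5 15-12 9-1 9-7 15-6 13-21z"/><path data-summit="549 17" data-sink="108 591" d="M591 16l-62 1 0 60 3 7-2 11-16 15-17 28-36 31-27 19 0 9 14 18 0 6 20 8 8 8-8 15-8 21 19 28 25-19 8 1 12 13 3 5 9-7 5-6-6-18 0-18 3-4 2-11 11-8 7 3 11 10 15-32 2-12-2-7-7-11 0-7 8-11 7-3z"/><path data-summit="458 17" data-sink="108 591" d="M170 283l-23 5-29 15 0 5 18 31 18 26 0 19 3 11-1 12-6 13-15 14-16 11-20 1-21-2-6-4-19 17-20 9-7-2-6-14-4-3 0 33 4 2 5 9 5 5 20 10 10 12 6 2 15 12 11 3 18 11 2-1 0-11 14-8 9-14 14 0 21-14 14-30 3-30 6-27 5-10 30-35 12-19 15-10 10-11-1-6-12-2 1-15-5-13-5-6-15 0-16 8-8 0z"/><path data-summit="576 386" data-sink="546 591" d="M534 376l-28 14-9 0-3 9-6 6-6 12 2 14-8 5-23 4-17 18-8 13 6 5 2 13-8 11-2 6 1 1-7 14-4 28 5 20 13 23 74-1 2-9 12-28-4-18 2-8-16-9-5-16 0-11 3-4 3-15 8-5 17 29 14 15 6 19 8 16 18 1 16-9 0-105-11-1-16-13 1-13 11-21-14 0z"/><path data-summit="576 386" data-sink="389 591" d="M353 370l-29 3-13 6-9 8-13 21-13 14-8 13 0 36-6 17 0 12 10 34 11 17 0 6 5 10 26 15-4 8 1 2 121 0 1-2-6-8-9-22-2-24 4-15 7-14-9-10-10-10-9 6-6 0-12-11-16-6-14 2-3 8-9 7-7-17-1-17-5-13-6-9 0-5 9-6 13-5 12 0 15 11 9-4 4-3 0-3-10-10-16-10-8 2-20 0 5-2 13-13 6-11z"/><path data-summit="512 23" data-sink="108 591" d="M528 16l-33 0-15 26-15 6-9 7-9 1-15 12-10 5-18 21-14 10 6 10 0 12 3 4 33 16 2 6 0 24 3 10 24-17 36-31 17-28 16-15 2-11-3-7 1-39z"/><path data-summit="576 386" data-sink="108 591" d="M575 286l-33 3-30 25-10 6 0 22-3 8 0 9 5 16-6 8-2 6 10 1 27-14 30 10 13-1-11 26 0 9 16 13 10 0 1-137z"/><path data-summit="429 422" data-sink="108 591" d="M501 319l-30 11-15 0-12-5-15 3-8 7-5 12-9 7-27-8-23 3-3 2 0 20 5 1 21 12 13 14 17 8 21 16 24-12 22-19 19-2 2-6 6-8-5-16 0-9 3-8z"/><path data-summit="17 56" data-sink="108 591" d="M68 16l-52 1 1 153 13 2 17-8 11-12 18-30 4-38 10-12-5-21-21-21z"/><path data-summit="576 386" data-sink="254 591" d="M303 350l-7 6-16 31-16 16-15 7-17 19 0 12 6 20-3 30 11 25 1 15 9 26-1 35 54 0 5-10-26-15-5-10 0-6-11-17-10-34 0-12 6-17 0-36 8-13 13-14 13-21 14-10-4-15z"/><path data-summit="429 422" data-sink="389 591" d="M359 372l-5 0-8 17-13 13-5 2 20 0 8-2 16 10 10 10 0 3-4 3-9 4-15-11-12 0-13 5-9 6 0 5 6 9 5 13 1 17 7 17 9-7 2-7 4-3 11 0 13 5 12 11 9 1 9-7-5-7 0-23 19-16 8-17-20-17-17-8-13-14z"/><path data-summit="17 501" data-sink="108 591" d="M20 481l-4 1 0 109 92 1 1-20 6-14-3-12-20-11-11-3-15-12-6-2-10-12-20-10z"/><path data-summit="458 17" data-sink="546 591" d="M513 468l-8 5-3 15-3 4 0 11 5 16 16 9-2 8 4 18-12 28-2 9 83 1 1-52-16 8-18-1-8-16-6-19-14-15z"/><path data-summit="162 558" data-sink="108 591" d="M174 500l-6 0-24 14-9-2-9 14-14 8 0 14 3 10-6 14 1 20 46 0 1-2-7-12 20-28 15 9 15 1 0-11 4-4-2-14-3-6-15-13-2-6z"/>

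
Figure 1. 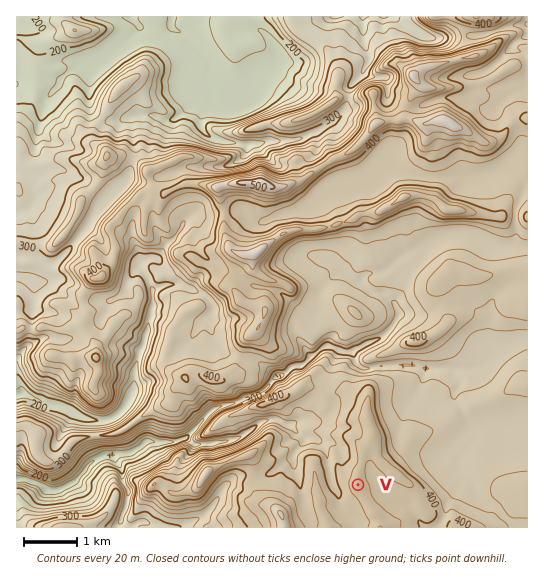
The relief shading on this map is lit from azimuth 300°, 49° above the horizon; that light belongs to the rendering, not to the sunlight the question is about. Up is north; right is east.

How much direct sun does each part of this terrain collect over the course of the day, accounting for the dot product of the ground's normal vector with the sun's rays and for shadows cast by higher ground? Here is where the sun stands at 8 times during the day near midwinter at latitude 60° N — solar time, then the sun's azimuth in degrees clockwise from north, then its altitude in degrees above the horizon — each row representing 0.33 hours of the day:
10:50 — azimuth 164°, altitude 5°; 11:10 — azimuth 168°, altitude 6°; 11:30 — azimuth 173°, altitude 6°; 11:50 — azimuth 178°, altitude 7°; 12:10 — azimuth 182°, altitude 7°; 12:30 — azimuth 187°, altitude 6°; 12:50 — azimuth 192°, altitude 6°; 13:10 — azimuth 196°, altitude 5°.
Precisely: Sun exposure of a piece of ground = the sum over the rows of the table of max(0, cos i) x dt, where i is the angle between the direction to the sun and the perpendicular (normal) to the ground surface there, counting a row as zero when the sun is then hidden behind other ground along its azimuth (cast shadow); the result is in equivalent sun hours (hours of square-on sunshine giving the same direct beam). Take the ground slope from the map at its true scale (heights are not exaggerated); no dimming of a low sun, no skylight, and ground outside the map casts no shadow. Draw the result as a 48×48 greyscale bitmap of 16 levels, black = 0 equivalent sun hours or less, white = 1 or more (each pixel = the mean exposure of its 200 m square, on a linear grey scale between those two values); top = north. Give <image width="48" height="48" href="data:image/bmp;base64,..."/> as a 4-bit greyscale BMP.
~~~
<image width="48" height="48" href="data:image/bmp;base64,Qk32BAAAAAAAAHYAAAAoAAAAMAAAADAAAAABAAQAAAAAAIAEAAATCwAAEwsAABAAAAAAAAAAAAAAABEREQAiIiIAMzMzAERERABVVVUAZmZmAHd3dwCIiIgAmZmZAKqqqgC7u7sAzMzMAN3d3QDu7u4A////ABEAARSFZViZUVZmZmMjQiNEI0R1IREjRQAAAAA4KZvtySI2d0I0QjVkIiVTEAI0VRAAAAAGKOzN/nJEMQA0Q0ZSNFUyIjNVVQAAAAABM7kzjaUSEAE0MlZURWQRMzRERQFCAAAAQQEAB+tTMREkM0M0V0ACM0RDM8//oQAAAAAAAG3ZdTE0MzJFUQAjNEMyIspSmyAAAAAAAAFYhEMxEyNWIBI0RDMzM6VBLPyGIAAAAAAAJjMQAkVFMTVVRENERHRVAnvv8wAAAAAAATERNVM1MzRVVEREREIRAAAAfGRUAAAAAAEzM0RTEyI0VURERAAAAAIQA73ZQAEjJGl2ZDNCIyIzNFZVVAAAE9/zABVnpRABaJmGZUIjNENDM0VmZhAX/+llAAJpnP5yABSHVEMjRFREMyI0ZyXNujVYQTE2aneqQAAUMzEBNEQzMzMjRGrLiVRUZZgyMgE0QgABMQAAARERJDMyImeKhndYpCMQAAATW7UQAQAUZmiodlRDIpEhABAURBJBABJqyodBAAAAN82nZVREMugQEiBHmCJEMzV8xzJZh6lQAUV5dlVVVHeFVkE3eEI0QzVBV1RkWGi6QAADeHZmdwAAIzQjeEEVZDVDJ3ZERWh2YwASNWZneCAWYzMhFWMyRka5VGdkRWMSM0NkM0VVVRIQBGVjFFZCAatiABmVRCARJlZmVWZURCMwEY/4MkQBW8YiNZdFQhEmhlRFVWZlQ0VUaoV3MFZ610I3lBACNDRURUMjVVVVVWZEQwAXU0KMmDWacQATRFVnZEMRMiESI0WLMCIVmHeGM3qnnEE0RFVVVUQhARESInZHsgAjW+kQARMABdyIh2ZlVWVDESNFVREQRgFkaFdgESEAADz//8qHZVZmVFaJdxIxBjAWdVdDEyEAAAAAE3usuGaM7u25aEMyE2IBZWdmZFMQAAAAAABG37ms3ZUiQmUzM1UQJlaHd5h2m6YhEQAABu2lAAARQkRDMBYwAUNrzt3//+7YRDIAABIQAAEjNDREMRWDAUEBMgFFQgFclUQxAAAAABMzNERERpmpQ0dRAAAAAAABnJdTEAATM1ZURTEkVCJ2YQA2QAAAAAAABb2UMhWIdnmXVDIQASIAAAAAAAAAAAAAAAXIQ0eomru5ZCECQxAAAAAAAAAAAAAAAABNl3eJvrQUZRIREgAAAAAAAAAAAAIhAAAI/+uKpiABVwEQAAAAAAAAAAAAAAA3cQAAEkEBEAASJAIxAAA0MxAAAAAAAAAAKDARACEAAAJDISNCEAAXdSAAAAAAAAAAACJUAUiUACNEMkREIQABZ1EAAAAAAAAAASAAAXlCIiRlRFVWQRAAA1MAAAAAAAAAASIAJlNWZEMmhlVUMzIAAAEQEQAAAAAAEQIARgAknv+BI1Vnh2QgAAAiESIQAAAUUhAAAAAAABWnA1RXrclBAAEyIjMhECWHQREAAAAAAAAGYSM0Z3djABMkQzMzI2lTISEAAAAAAAAAIkVlIAABETM0RDNEVoVEIAAAAAAkN6u4ZQ=="/>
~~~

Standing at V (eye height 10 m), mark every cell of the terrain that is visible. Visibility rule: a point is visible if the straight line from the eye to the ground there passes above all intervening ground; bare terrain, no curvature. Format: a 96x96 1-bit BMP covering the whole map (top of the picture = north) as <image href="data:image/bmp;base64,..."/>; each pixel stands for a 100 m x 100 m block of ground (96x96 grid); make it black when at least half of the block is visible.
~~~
<image width="96" height="96" href="data:image/bmp;base64,Qk2+BAAAAAAAAD4AAAAoAAAAYAAAAGAAAAABAAEAAAAAAIAEAAATCwAAEwsAAAIAAAAAAAAA////AAAAAAAAAAAAAAA8P/8AfAAAAAAAAAA4P8/IMAAAAAAAAAA4f//4AAEAAAAAAAB4f//4AAMAAAAAAAD4f//wAAMAAAAAAAHw///wAAMAAAAAIAPw///wAAMAAAAAMA/g///gAAEAAAAAGB/g///AAAAAAAAAHA9A7/8AAAAAAAAADw8A7/4AAAAAAAAAD/8BzvwAAAAAAAAAAP+AzPgAAAAAAAAAAB+A3/AAAAAAAAAAAA8AX/AAAAAAAAAAAAOAH/AAAAAAAAAAAAGAP3AAAAAAAAAAAAHD/GAAAAAAAAAAAADPwGAAAAAAAAAAAAABgOAAAAAAAAAAAAB/wcAAAAAAAAAAAB//4AAAAAAAAAAAAA//8AAAAAAAAAAAAAP/8AAAAAAAAAAAAAB/+AAAAA8AAAABzwAP+AAAAB8AAAAB/wAH/AAAAB8AAAAB/wADgAAAAB8AAAABwQABgAAAAB4AAAAAAAAAwAAAAA4AAQAAAAAAAAAAAA4AAYAAAAAAAAAAAA8AAYAAAAPAAAAAAA8AAQAAAH/gAAAAAA8AAQAAAH/wAAAYAD8AAAAAAD/hgAAHAf8AAAAAAA/nwAAB//8AAAAAAAf/+AAA//8AAAAAAAP//AAAf/8AAAAAAAP//wAAD/8AAAAAAAH//wAAA/8AAAAAAAH//AAAA/8AAAAAAAB/+AAAB/8AAAAAAAA/4AAAB/8AAAAAAAB/wAAAD/8AB8AAAAHnwAAAP/8AA+AAAAMAwAAAP/8AAOAAAAQAQAAAP/8AAHAAAAgAwAAAAA8AADAAABwAwAAAAAAAADAAAH4BwAAAAAAAADgAAM8DwAAAAAAAADwAAAMP4AAAAAAAAD+AAAH/8IAAAAAAAD+AAAB//8AAAAAAAHyAAAAf/+AAAAEAAHgAAAAAP/AAAHsAADgAAAAAB/gAB/MAABgAAAAAAPwB/+MAAAgAAAAAAA8H8AIAAAAAAAAAAAP/AAAAAAAAAAAAAAH+AAAAAAAAAAGAAAAwAAAAAAAAAA/wAAAAAAAAAAAAAD4cAAAAAAAAAAAAAAACAAAAAAAAAAAAAAABgAAAAAAAAAAAAAAAQAAAAAAAAAAAAAAAMAAAAAAAAAAAAAAADgAAAAAAAAAAAAAAA4AAAAAAAAAAAAAAAMAAAAAAAAAAAAAAAGAAAAAAAAAAAAAAACAH+AAAAAAAAAAAADAP+AAAAAAAAAAAABgPwAAAAAAAAAAAAAADAAEAAAAAAAAAAAAAAAAAAAAAAAAAAAAAAAAAAAAAAAAAAAAAAAAAAAAAAAAAAAAAAAAAAAAAAAAAAAAAAAAAAAAAAAAAAAAAAAAAAAAAAAAAAAAgAAAAAAAAAAAAAABgAAAAAAAAAAAAAAAAAAAAAAAAAAAAAAAAAAAAAAAAAAAAAAAAAAAAAAAAAAAAAAAAAAAAAAAAAAAAAAAAAAAAAAAAAAAAAAAAAAAAAAAAAAAAAAAAAAAAAAAAAAAAAAAAAAAAAAAAAAAAAAAAAAAAAAAAAAAAAAAAAAAAAAAAAAAAAAAAAAA="/>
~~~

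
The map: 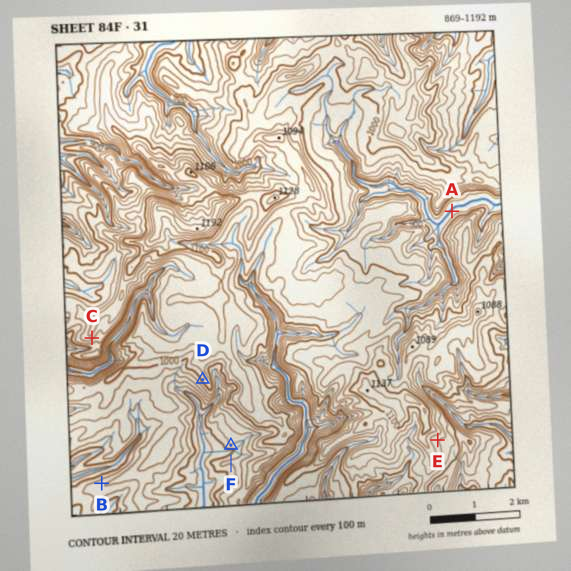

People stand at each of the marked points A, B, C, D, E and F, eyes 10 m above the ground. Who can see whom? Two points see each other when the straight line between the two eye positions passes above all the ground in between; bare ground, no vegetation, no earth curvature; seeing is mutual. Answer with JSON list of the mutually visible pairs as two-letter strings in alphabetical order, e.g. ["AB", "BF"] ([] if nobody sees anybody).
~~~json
["BC", "BD", "CD", "CF", "DF"]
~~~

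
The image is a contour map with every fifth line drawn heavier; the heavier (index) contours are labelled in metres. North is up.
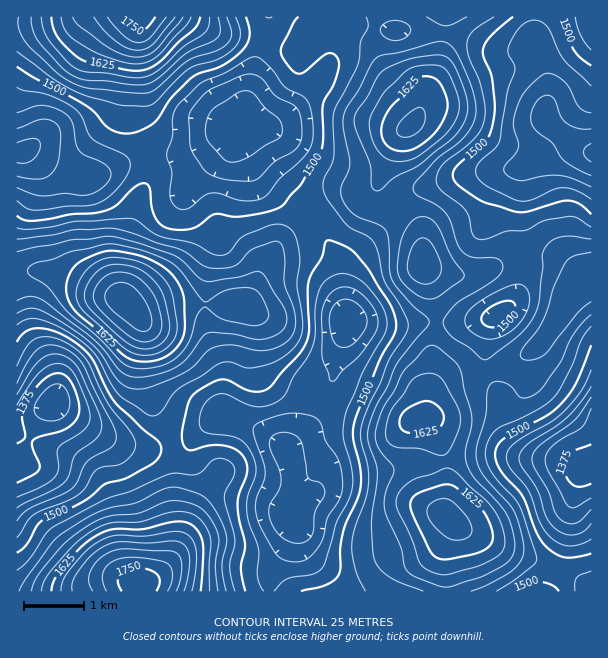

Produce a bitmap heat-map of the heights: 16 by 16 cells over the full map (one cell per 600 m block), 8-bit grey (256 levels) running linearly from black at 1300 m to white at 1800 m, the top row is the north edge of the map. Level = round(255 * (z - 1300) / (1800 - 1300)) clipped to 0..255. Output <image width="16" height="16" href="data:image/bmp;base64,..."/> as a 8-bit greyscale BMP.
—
<image width="16" height="16" href="data:image/bmp;base64,Qk02BQAAAAAAADYEAAAoAAAAEAAAABAAAAABAAgAAAAAAAABAAATCwAAEwsAAAABAAAAAAAAAAAAAAEBAQACAgIAAwMDAAQEBAAFBQUABgYGAAcHBwAICAgACQkJAAoKCgALCwsADAwMAA0NDQAODg4ADw8PABAQEAAREREAEhISABMTEwAUFBQAFRUVABYWFgAXFxcAGBgYABkZGQAaGhoAGxsbABwcHAAdHR0AHh4eAB8fHwAgICAAISEhACIiIgAjIyMAJCQkACUlJQAmJiYAJycnACgoKAApKSkAKioqACsrKwAsLCwALS0tAC4uLgAvLy8AMDAwADExMQAyMjIAMzMzADQ0NAA1NTUANjY2ADc3NwA4ODgAOTk5ADo6OgA7OzsAPDw8AD09PQA+Pj4APz8/AEBAQABBQUEAQkJCAENDQwBEREQARUVFAEZGRgBHR0cASEhIAElJSQBKSkoAS0tLAExMTABNTU0ATk5OAE9PTwBQUFAAUVFRAFJSUgBTU1MAVFRUAFVVVQBWVlYAV1dXAFhYWABZWVkAWlpaAFtbWwBcXFwAXV1dAF5eXgBfX18AYGBgAGFhYQBiYmIAY2NjAGRkZABlZWUAZmZmAGdnZwBoaGgAaWlpAGpqagBra2sAbGxsAG1tbQBubm4Ab29vAHBwcABxcXEAcnJyAHNzcwB0dHQAdXV1AHZ2dgB3d3cAeHh4AHl5eQB6enoAe3t7AHx8fAB9fX0Afn5+AH9/fwCAgIAAgYGBAIKCggCDg4MAhISEAIWFhQCGhoYAh4eHAIiIiACJiYkAioqKAIuLiwCMjIwAjY2NAI6OjgCPj48AkJCQAJGRkQCSkpIAk5OTAJSUlACVlZUAlpaWAJeXlwCYmJgAmZmZAJqamgCbm5sAnJycAJ2dnQCenp4An5+fAKCgoAChoaEAoqKiAKOjowCkpKQApaWlAKampgCnp6cAqKioAKmpqQCqqqoAq6urAKysrACtra0Arq6uAK+vrwCwsLAAsbGxALKysgCzs7MAtLS0ALW1tQC2trYAt7e3ALi4uAC5ubkAurq6ALu7uwC8vLwAvb29AL6+vgC/v78AwMDAAMHBwQDCwsIAw8PDAMTExADFxcUAxsbGAMfHxwDIyMgAycnJAMrKygDLy8sAzMzMAM3NzQDOzs4Az8/PANDQ0ADR0dEA0tLSANPT0wDU1NQA1dXVANbW1gDX19cA2NjYANnZ2QDa2toA29vbANzc3ADd3d0A3t7eAN/f3wDg4OAA4eHhAOLi4gDj4+MA5OTkAOXl5QDm5uYA5+fnAOjo6ADp6ekA6urqAOvr6wDs7OwA7e3tAO7u7gDv7+8A8PDwAPHx8QDy8vIA8/PzAPT09AD19fUA9vb2APf39wD4+PgA+fn5APr6+gD7+/sA/Pz8AP39/QD+/v4A////AIaz2ObNkGFWXnOClJSCbG9qjLC3t5FeQU51jKmwmWlTRV53g419VzxDaZSuqYVTNCc/WGVucl4/RGWOmY5kPiUjK0dkZ1lQRE1tnKWQb1c3JyJdfHFeYVhPYI6hjX58XUlHhauWenluT092j4WCinNxisDXsJSYh08+ZYF1aoaHlKrQzqeRlX9aVHuUhnZ+ko2VopiBc317Z2mGmYB6fYdhZWxtXmRla2x/h4dzaWpuQUZOYVdOTFtwho16YlFOSzZIXGFVPzxHZoqonXhXQztOW3B0XEM9S2WIpq2MXUFJbo6fpIBkUmFkd5Ccf15QWYuxytuzjWdla3F1fndiVmw="/>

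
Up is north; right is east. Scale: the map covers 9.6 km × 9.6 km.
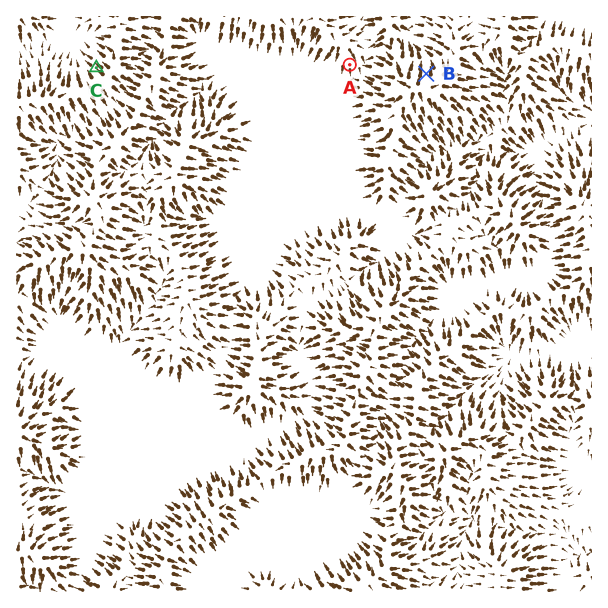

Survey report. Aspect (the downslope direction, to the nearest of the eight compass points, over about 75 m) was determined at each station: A S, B N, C NW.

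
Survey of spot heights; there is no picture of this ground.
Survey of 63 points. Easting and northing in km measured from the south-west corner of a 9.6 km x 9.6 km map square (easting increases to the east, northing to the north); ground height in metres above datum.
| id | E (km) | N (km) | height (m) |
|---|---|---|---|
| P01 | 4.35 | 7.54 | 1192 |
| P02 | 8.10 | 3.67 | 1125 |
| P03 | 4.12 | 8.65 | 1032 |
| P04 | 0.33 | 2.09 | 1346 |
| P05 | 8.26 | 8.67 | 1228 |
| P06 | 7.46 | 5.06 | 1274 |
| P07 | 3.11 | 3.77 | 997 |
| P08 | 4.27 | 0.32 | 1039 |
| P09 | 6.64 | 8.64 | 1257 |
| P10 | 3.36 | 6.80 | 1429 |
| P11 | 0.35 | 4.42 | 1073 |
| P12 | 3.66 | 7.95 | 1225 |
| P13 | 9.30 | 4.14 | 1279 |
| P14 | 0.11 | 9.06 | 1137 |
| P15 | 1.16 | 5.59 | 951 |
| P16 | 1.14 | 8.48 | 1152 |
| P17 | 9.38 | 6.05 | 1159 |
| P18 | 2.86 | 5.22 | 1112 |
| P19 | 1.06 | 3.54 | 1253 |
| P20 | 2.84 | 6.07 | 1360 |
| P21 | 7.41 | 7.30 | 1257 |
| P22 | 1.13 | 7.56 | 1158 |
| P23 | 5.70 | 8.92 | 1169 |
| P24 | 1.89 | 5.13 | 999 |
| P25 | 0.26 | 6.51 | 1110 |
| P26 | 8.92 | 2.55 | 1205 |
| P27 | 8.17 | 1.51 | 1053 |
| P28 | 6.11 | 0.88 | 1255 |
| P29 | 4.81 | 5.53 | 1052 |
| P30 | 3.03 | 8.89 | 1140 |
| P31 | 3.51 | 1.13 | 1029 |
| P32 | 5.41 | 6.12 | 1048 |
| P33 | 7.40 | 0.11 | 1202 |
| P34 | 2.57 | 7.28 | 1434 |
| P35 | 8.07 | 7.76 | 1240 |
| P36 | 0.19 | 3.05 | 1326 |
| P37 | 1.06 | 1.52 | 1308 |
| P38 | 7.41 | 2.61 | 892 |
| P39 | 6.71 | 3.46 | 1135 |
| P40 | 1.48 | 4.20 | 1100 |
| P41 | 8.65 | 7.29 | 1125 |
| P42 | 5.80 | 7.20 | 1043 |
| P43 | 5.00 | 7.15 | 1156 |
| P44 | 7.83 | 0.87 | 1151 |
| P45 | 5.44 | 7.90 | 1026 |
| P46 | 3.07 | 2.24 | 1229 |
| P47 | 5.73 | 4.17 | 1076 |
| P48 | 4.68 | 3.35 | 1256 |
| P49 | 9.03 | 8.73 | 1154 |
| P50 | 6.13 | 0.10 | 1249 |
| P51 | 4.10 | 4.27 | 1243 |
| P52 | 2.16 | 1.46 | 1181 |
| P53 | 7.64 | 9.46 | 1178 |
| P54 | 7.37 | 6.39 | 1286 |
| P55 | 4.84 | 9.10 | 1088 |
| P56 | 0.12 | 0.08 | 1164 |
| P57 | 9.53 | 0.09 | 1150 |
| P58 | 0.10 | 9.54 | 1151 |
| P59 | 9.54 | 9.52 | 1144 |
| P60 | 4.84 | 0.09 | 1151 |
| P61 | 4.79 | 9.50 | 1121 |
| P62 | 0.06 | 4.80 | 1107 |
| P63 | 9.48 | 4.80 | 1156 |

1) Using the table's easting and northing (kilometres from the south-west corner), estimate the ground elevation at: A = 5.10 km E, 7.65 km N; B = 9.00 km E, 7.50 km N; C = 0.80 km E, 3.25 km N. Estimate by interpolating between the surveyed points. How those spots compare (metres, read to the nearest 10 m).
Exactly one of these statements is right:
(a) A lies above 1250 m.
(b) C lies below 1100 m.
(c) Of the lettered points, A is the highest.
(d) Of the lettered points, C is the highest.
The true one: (d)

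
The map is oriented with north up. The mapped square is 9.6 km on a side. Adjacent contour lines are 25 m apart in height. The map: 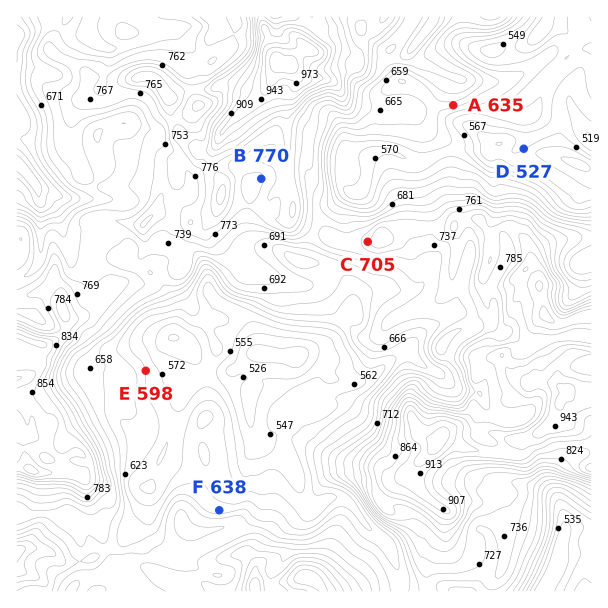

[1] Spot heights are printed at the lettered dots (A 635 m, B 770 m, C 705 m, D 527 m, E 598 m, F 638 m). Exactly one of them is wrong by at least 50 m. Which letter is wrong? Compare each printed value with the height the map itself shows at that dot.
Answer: C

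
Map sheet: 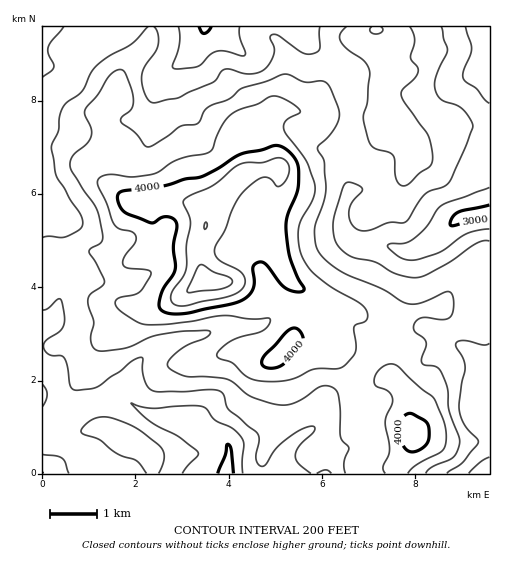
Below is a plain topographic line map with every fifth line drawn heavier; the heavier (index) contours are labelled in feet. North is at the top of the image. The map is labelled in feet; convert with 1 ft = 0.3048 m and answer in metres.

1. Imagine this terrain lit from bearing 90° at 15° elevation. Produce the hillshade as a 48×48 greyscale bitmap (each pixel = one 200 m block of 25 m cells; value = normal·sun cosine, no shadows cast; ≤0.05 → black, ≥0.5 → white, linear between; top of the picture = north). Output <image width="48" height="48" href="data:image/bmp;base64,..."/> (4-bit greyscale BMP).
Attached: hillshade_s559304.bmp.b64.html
<image width="48" height="48" href="data:image/bmp;base64,Qk32BAAAAAAAAHYAAAAoAAAAMAAAADAAAAABAAQAAAAAAIAEAAATCwAAEwsAABAAAAAAAAAAAAAAABEREQAiIiIAMzMzAERERABVVVUAZmZmAHd3dwCIiIgAmZmZAKqqqgC7u7sAzMzMAN3d3QDu7u4A////AERFd3ZVVpupmrgQJ5lUV2IlZUWLu6q7umVVZ2VWV5upibkgJphDV2M1ZURYq6vNunZmZmVneJupibkwFZlkVmVFVUI2mrzdumZmZlVoiaqZmZcwFHmGVVRVVUEVm83cqVZmZmZ4qqmZmGUiNGiYdTNGZTEmm87sqVVmZneJqpiIdUQzRWeZhkI2ZTE3it/8mFVmZ3iamIh3ZDNEVmeJl0IldkI2iu/riDRXeImYZnd3dTI1ZmeJmFM1d1M2m9/amCNWeJmGRXd3d1M0Vmd4mWREZ2RIqs7amUNGeJmGNGZnd2QzVneImXVVVlV6qb3KmlVFZ5mXM1Zmd2VDRniZmHZ2ZVabmKu6q2ZUV4mYQ0VVZmZTRXiZl3iHdmermJqqqmZURniZdUREZmZURWiZh4mYiHiamZmqh2dkNWeJqGQ0VVVVVVaIiImZmIiImaqYdmZkNFd4mpdlVURWZURomImZiImYiamHd1VUNFZmeIiHd2VWZUNYmImYiImZmIeIiGVERFVVVmd4iIZmd1RHiIiIiJmZh3iZiIZDRERFVURomYh3iHVWiIiIiZmIdnmZmYdDRDRWZBA3mYmamXVWiIiImZmHZniZmYdURUVVUxAFd4m9ymRXmqmZmZmHZWeJmXd1VUVVRCAAR4nP6lR5q6qYiZmHZVaImWd3VDRWZUIAJ5m92EWcy6mYiZmHZUVniWZ3VDNFZ1MAObqqlke9y6mYiZmXZURFeGZlVVREV2MASrqHh2ney6qpiJqYZUM0VndlVVRENWQQSrmHh3ruy7uoiIiJl0MzRXdlRDNVNGUQKLqHiIvuy8uGeId6unQzRWZlQhJVRXYwF7uHiYrdzMpleId6u7hVVWVUMQE0V4YwF7qHiZrN3cplaIeKu7uXd2VDMQAkaHZCOKqYeJq83dplZ3eKu6qYiGUyIQA1Z3ZURpmYd4q7zuuGZlV5qpmZiFQyISNWZmZlRFeZh3nMzuyHZkRpqZmZiEMiI1Z3ZlVWZCNpl2jO3uuHZURpmZqpiDIjRWeHZkRWZkEmh2jf7cqHZkRYiaupiDIjV3h3dkRWZlMkZlnv7LqGZlVniaqqmEQzRoh4hlVWZlVFZVneypl1VmZmeaqqiFVURHh4h2VmZEVmZnrMqZl1VnZniamZh1VVM2iIl2VmZDRnZ5u5iKqFVmZomamIh1VUNHmJl2VmZDNGZ6uXeaqGZmZ5mZmIiERDNImJqGZmVUNFZomYebqGZmaJmZiJmURDNGiKuXZlRVVFVWiYiaqGZmeZmZiJqlVUMkaM2nZlVWVEVWiYeKqGVniZmqmZmVVlMjWd23ZmVVRVVWeId5l2VneJq7qYiGZVMiWc25dmZURnZEaId4h1VmeJvMqYd1VVQzR6u6l3ZEaIYzV4d3dVVWeJq8upd1VWZURYmqqoZFeHUzV4d2VFVmeZmqu6mEVWd2VVeau6dVd1RFaIdURFZniaqZq7qVRWh2ZVWKu7llZTNWeYYyNVVomaqqq7qlVWiGVVV6u7p0QzRXiYUiRERpqqqqu7qg=="/>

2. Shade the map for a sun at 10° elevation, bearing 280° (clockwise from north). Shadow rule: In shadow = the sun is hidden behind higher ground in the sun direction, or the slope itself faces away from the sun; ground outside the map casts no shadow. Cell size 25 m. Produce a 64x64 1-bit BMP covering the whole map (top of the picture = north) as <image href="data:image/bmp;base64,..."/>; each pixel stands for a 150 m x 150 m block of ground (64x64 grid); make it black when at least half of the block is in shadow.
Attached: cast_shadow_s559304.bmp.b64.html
<image width="64" height="64" href="data:image/bmp;base64,Qk0+AgAAAAAAAD4AAAAoAAAAQAAAAEAAAAABAAEAAAAAAAACAAATCwAAEwsAAAIAAAAAAAAA////AAAAAAAAAABAAAAHjAAAAEAAAAOfAAAAQAAAAD8AAAAAAAAAfgAAAAAAAAB8AAAAAAAAAH4AAAAAAAAAfgAAAAAAAAD+AAAAAAAAAPwAAAAAAAAA/AAAAAAAAAB8AAAAAAAAAHgAAAAAAAAAcAAAAAAAAAAgAAAAAAAAAAAAAAAAAAAAAAAAAAAAAAAAAAAAAAAAAAAAAAAAAAAAAAAAAAAAAAAAAAAAAAAAAAAAAAAAAAAAAAAAAAAAAAAAAAAAAAAAAAAAAAAAAAAAAAAAAB8AAAAAAAAAH4AAAAAAAAAPAAAAAAAAAA4AAAAAAAAAAAwAAAAAAAAAHgAAAAAAAAAfAAAAAAAAgD8AAAAAAACAP4AEAAAAAMAfwAYAAAAAwB/AAAAAAAAAH+AAAAAAAAAP4AAAAAAAAAPwAAAAAAAAA/AAAAAAAAAb8AAAAAAAAB/wAAAAAAAAH/AAAAAAAAAf4AAAAAAAAB+AAAAAAAAAHgAAAAAAAAAcAAAAAAAAAAAAAAAAAAAAAAAAAAAAAAAAAAAAAAAAAAAAAAAAAAAAAAAAAAAAAAAAAAAAAAYAAAAAAAAABwAAAAAAAAAPAAAAAAAAAAcAAAAAAAAAAAAAAAAAAAAAAAAAAAAAAAAAAAAAAAAAAAAAAAAAAAAAAAAAAAAAAAAAAAAAAAAAAAAAAAAAAA=="/>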